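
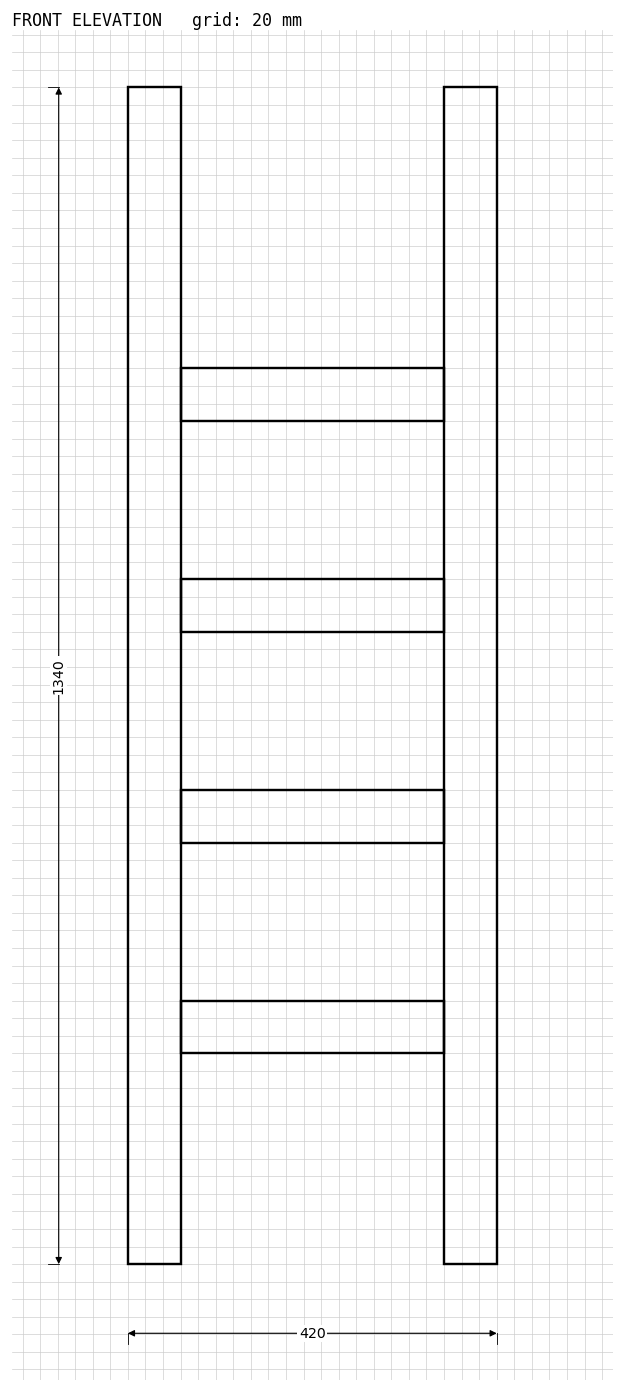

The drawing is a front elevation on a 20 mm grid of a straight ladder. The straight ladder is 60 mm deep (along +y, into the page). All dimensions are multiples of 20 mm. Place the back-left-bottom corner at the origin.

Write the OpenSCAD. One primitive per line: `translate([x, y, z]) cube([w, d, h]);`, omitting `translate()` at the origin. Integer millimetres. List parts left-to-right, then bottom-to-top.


cube([60, 60, 1340]);
translate([60, 0, 240]) cube([300, 60, 60]);
translate([60, 0, 480]) cube([300, 60, 60]);
translate([60, 0, 720]) cube([300, 60, 60]);
translate([60, 0, 960]) cube([300, 60, 60]);
translate([360, 0, 0]) cube([60, 60, 1340]);


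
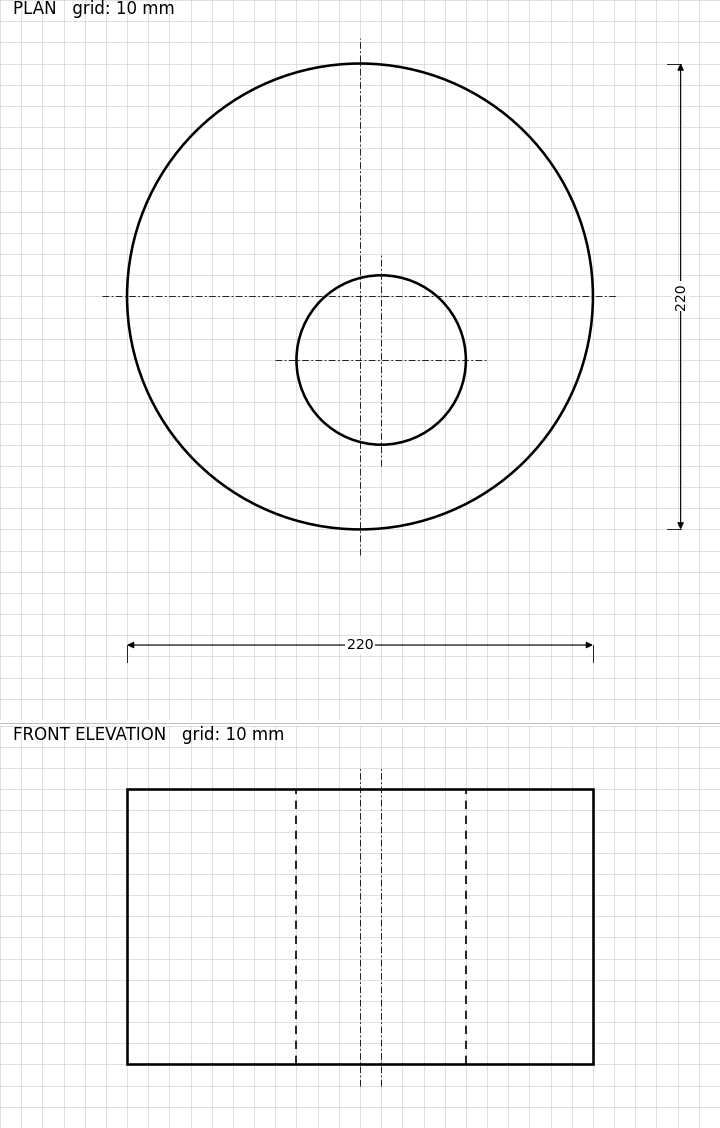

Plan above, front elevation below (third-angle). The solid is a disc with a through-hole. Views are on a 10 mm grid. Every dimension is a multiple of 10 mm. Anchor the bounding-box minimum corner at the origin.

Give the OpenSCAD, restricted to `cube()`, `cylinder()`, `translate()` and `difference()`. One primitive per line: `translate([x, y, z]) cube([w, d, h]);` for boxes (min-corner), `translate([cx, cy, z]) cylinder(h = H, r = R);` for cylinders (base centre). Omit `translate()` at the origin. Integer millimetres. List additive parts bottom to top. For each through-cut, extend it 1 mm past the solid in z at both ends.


difference() {
  translate([110, 110, 0]) cylinder(h = 130, r = 110);
  translate([120, 80, -1]) cylinder(h = 132, r = 40);
}


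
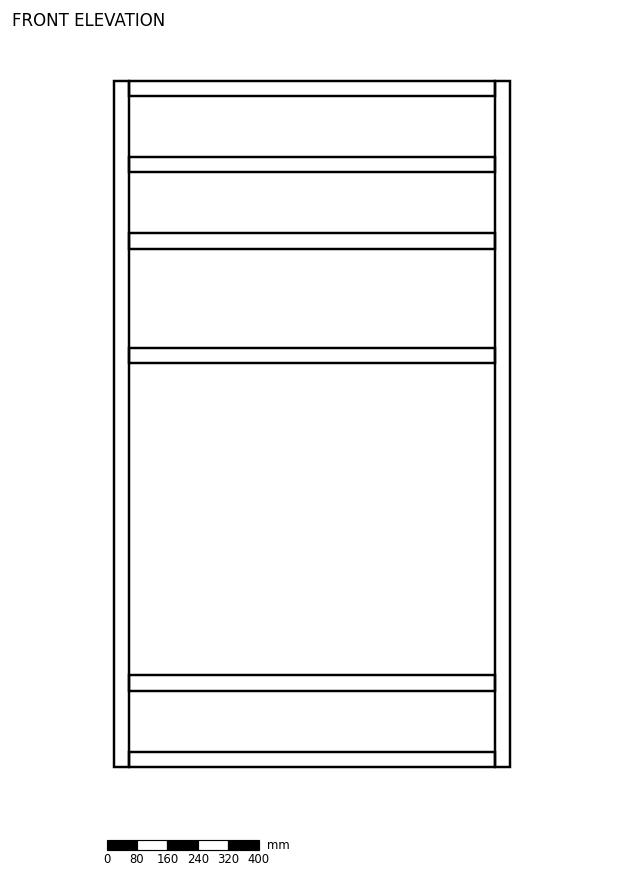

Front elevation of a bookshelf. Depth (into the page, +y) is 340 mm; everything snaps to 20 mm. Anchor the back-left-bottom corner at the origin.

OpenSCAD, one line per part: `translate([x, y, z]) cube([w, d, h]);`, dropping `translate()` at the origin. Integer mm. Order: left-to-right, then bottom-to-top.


cube([40, 340, 1800]);
translate([40, 0, 0]) cube([960, 340, 40]);
translate([40, 0, 200]) cube([960, 340, 40]);
translate([40, 0, 1060]) cube([960, 340, 40]);
translate([40, 0, 1360]) cube([960, 340, 40]);
translate([40, 0, 1560]) cube([960, 340, 40]);
translate([40, 0, 1760]) cube([960, 340, 40]);
translate([1000, 0, 0]) cube([40, 340, 1800]);


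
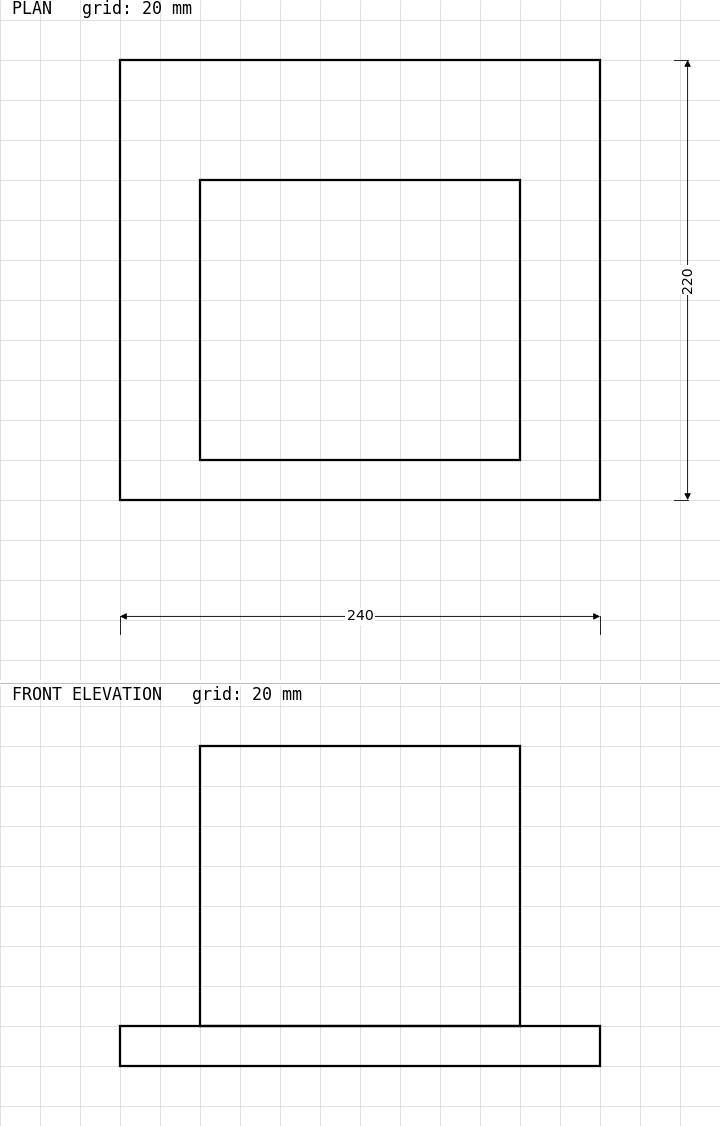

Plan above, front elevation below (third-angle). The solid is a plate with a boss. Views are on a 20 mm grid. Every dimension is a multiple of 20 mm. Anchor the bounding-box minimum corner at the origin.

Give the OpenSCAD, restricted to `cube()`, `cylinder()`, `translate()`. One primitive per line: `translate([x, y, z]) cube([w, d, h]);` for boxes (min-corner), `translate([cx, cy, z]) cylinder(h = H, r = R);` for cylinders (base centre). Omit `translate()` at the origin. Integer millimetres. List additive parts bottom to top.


cube([240, 220, 20]);
translate([40, 20, 20]) cube([160, 140, 140]);


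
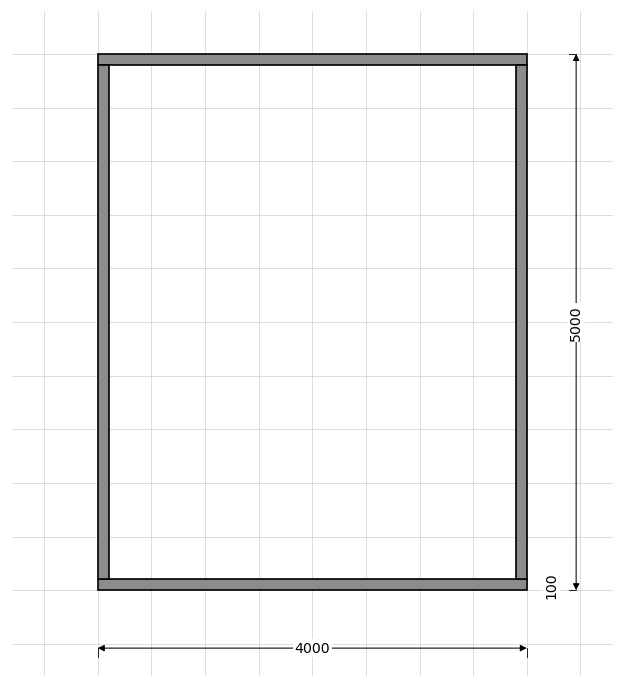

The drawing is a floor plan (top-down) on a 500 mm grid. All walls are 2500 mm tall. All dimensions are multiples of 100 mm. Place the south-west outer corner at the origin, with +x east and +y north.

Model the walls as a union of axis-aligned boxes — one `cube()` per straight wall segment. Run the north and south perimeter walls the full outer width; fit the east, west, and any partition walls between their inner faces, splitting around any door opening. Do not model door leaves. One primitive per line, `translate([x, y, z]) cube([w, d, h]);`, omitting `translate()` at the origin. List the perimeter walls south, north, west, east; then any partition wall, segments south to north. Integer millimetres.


cube([4000, 100, 2500]);
translate([0, 4900, 0]) cube([4000, 100, 2500]);
translate([0, 100, 0]) cube([100, 4800, 2500]);
translate([3900, 100, 0]) cube([100, 4800, 2500]);


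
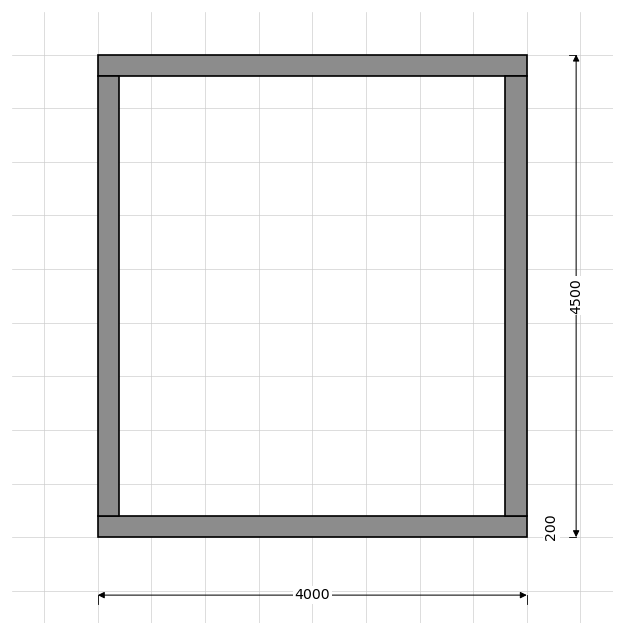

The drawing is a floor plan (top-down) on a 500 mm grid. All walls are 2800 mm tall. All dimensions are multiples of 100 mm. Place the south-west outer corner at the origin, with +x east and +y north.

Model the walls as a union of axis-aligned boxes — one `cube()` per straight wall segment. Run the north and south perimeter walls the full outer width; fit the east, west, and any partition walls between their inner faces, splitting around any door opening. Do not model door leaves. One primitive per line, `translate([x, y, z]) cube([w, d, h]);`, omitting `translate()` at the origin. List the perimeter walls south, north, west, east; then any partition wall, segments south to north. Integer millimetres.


cube([4000, 200, 2800]);
translate([0, 4300, 0]) cube([4000, 200, 2800]);
translate([0, 200, 0]) cube([200, 4100, 2800]);
translate([3800, 200, 0]) cube([200, 4100, 2800]);


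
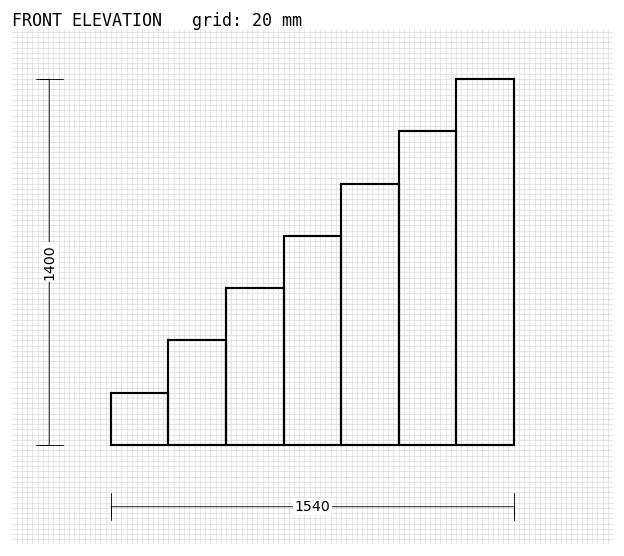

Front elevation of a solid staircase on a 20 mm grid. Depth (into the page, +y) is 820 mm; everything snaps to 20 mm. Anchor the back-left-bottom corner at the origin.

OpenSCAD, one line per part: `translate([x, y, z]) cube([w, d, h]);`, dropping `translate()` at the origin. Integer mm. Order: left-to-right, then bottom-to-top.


cube([220, 820, 200]);
translate([220, 0, 0]) cube([220, 820, 400]);
translate([440, 0, 0]) cube([220, 820, 600]);
translate([660, 0, 0]) cube([220, 820, 800]);
translate([880, 0, 0]) cube([220, 820, 1000]);
translate([1100, 0, 0]) cube([220, 820, 1200]);
translate([1320, 0, 0]) cube([220, 820, 1400]);


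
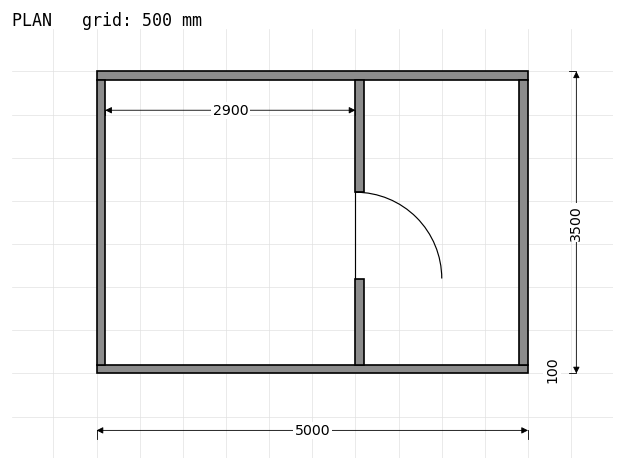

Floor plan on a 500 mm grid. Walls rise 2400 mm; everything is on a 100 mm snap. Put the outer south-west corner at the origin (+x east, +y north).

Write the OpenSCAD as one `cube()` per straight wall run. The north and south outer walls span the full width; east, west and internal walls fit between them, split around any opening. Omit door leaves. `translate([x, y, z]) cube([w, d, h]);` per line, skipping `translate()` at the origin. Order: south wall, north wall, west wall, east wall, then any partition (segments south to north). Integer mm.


cube([5000, 100, 2400]);
translate([0, 3400, 0]) cube([5000, 100, 2400]);
translate([0, 100, 0]) cube([100, 3300, 2400]);
translate([4900, 100, 0]) cube([100, 3300, 2400]);
translate([3000, 100, 0]) cube([100, 1000, 2400]);
translate([3000, 2100, 0]) cube([100, 1300, 2400]);


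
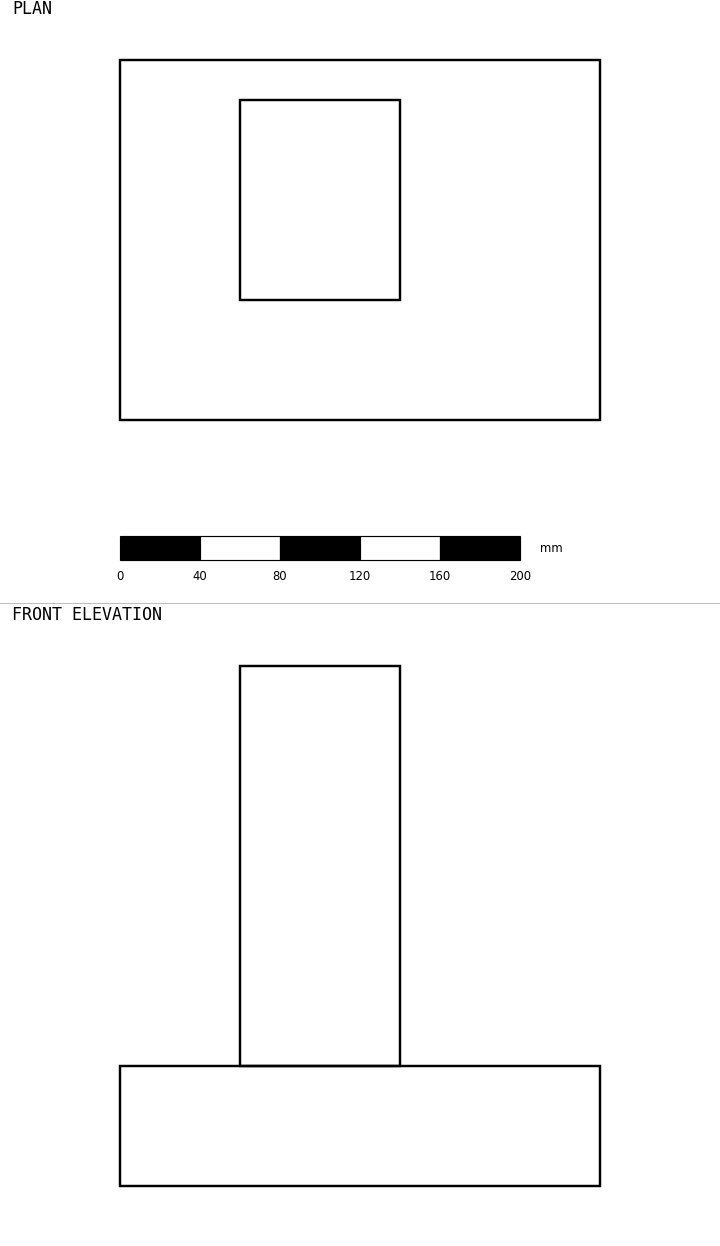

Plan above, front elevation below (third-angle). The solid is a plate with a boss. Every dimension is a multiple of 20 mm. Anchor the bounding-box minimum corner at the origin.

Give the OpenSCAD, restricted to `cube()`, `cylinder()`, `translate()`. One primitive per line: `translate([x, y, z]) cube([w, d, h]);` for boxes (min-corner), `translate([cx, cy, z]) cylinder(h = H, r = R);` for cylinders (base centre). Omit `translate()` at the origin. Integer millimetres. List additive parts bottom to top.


cube([240, 180, 60]);
translate([60, 60, 60]) cube([80, 100, 200]);


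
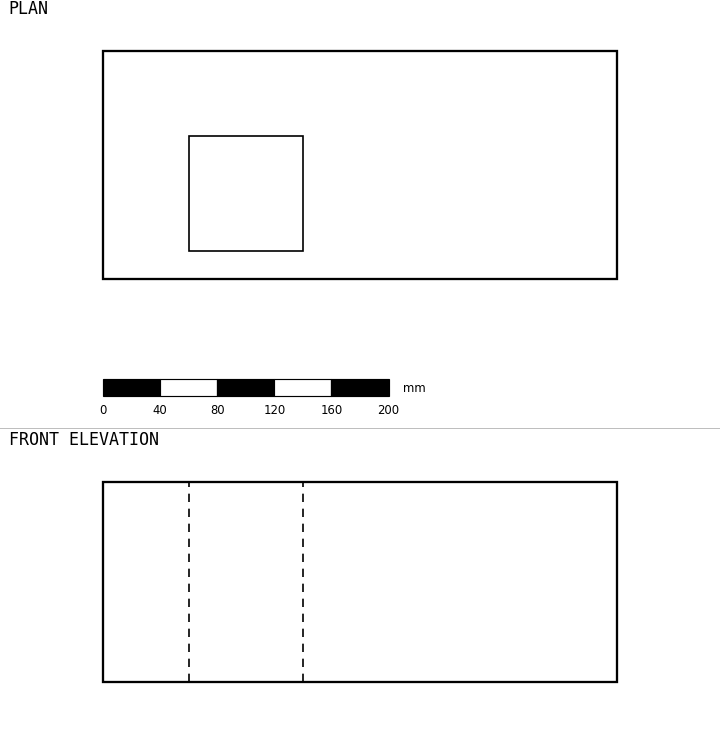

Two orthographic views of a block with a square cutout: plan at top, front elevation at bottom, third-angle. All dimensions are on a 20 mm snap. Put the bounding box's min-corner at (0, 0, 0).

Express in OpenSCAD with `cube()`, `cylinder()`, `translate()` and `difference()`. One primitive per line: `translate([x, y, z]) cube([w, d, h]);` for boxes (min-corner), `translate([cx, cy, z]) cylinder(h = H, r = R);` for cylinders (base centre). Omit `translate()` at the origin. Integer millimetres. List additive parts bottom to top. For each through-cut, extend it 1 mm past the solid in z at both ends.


difference() {
  cube([360, 160, 140]);
  translate([60, 20, -1]) cube([80, 80, 142]);
}


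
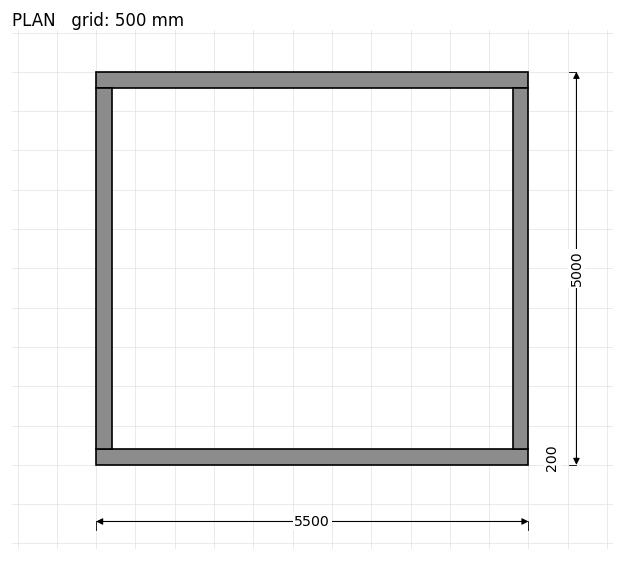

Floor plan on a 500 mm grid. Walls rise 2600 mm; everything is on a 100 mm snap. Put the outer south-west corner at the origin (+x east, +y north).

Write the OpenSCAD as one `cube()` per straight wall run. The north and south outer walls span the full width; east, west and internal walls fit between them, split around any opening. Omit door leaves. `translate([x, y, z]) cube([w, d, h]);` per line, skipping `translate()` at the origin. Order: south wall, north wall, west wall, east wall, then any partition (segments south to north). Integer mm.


cube([5500, 200, 2600]);
translate([0, 4800, 0]) cube([5500, 200, 2600]);
translate([0, 200, 0]) cube([200, 4600, 2600]);
translate([5300, 200, 0]) cube([200, 4600, 2600]);


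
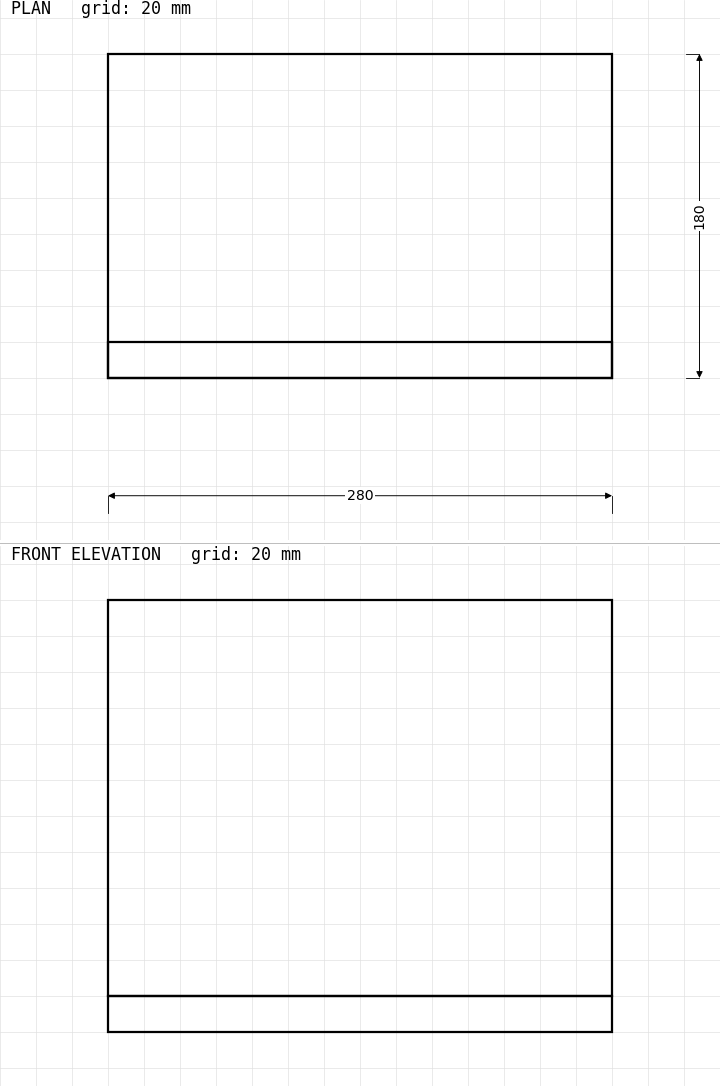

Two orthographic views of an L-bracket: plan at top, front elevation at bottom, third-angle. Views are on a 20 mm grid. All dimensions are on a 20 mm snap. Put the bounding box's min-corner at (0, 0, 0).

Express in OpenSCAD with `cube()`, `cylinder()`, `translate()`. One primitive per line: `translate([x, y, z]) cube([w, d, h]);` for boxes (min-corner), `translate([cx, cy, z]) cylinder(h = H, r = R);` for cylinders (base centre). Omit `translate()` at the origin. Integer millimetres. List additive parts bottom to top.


cube([280, 180, 20]);
translate([0, 0, 20]) cube([280, 20, 220]);


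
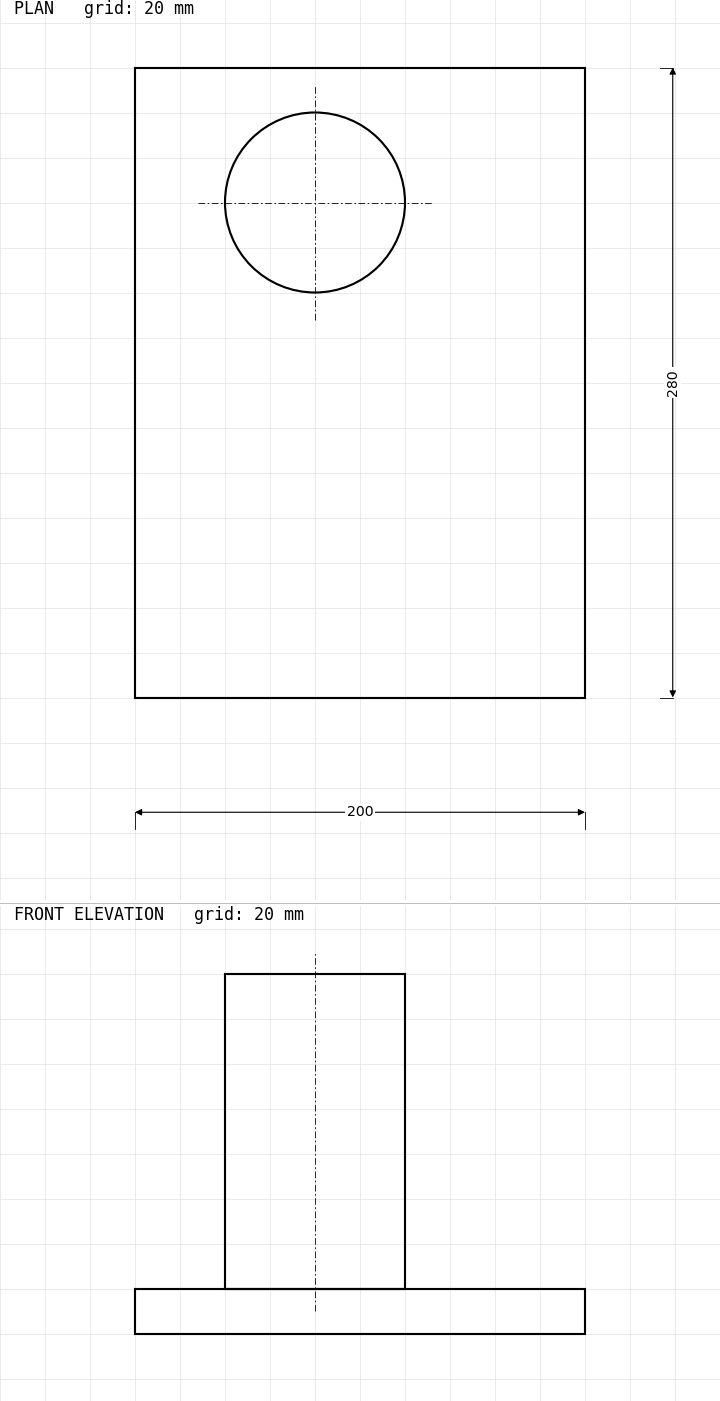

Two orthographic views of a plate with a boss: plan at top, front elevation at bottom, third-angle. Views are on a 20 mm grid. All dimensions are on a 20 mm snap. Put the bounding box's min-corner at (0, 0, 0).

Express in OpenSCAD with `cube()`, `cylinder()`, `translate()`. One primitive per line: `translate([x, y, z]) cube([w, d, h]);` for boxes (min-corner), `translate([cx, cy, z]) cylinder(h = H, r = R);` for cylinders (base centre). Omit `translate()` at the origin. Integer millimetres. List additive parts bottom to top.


cube([200, 280, 20]);
translate([80, 220, 20]) cylinder(h = 140, r = 40);


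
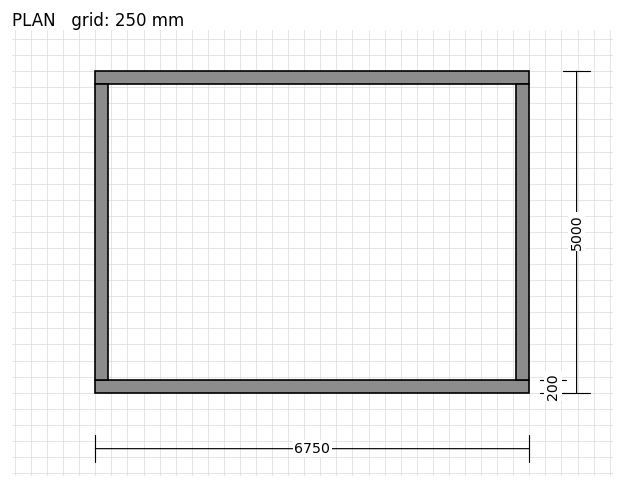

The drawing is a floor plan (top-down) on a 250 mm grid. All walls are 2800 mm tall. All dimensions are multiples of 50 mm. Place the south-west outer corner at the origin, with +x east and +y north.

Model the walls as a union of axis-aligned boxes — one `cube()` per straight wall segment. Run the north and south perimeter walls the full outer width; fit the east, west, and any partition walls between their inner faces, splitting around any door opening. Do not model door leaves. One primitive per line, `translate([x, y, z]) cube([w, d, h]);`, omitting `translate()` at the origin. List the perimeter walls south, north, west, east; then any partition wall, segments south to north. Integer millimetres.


cube([6750, 200, 2800]);
translate([0, 4800, 0]) cube([6750, 200, 2800]);
translate([0, 200, 0]) cube([200, 4600, 2800]);
translate([6550, 200, 0]) cube([200, 4600, 2800]);


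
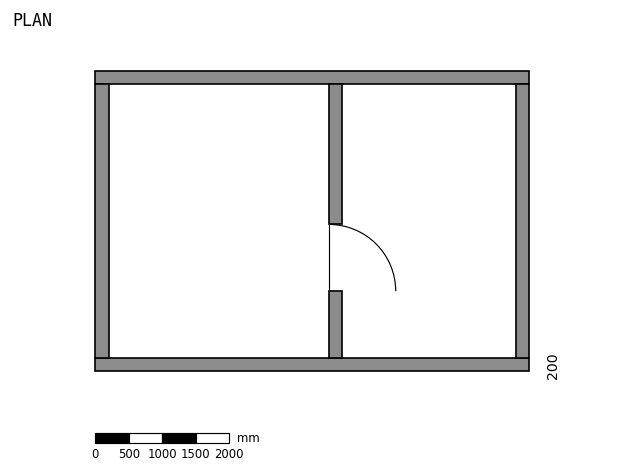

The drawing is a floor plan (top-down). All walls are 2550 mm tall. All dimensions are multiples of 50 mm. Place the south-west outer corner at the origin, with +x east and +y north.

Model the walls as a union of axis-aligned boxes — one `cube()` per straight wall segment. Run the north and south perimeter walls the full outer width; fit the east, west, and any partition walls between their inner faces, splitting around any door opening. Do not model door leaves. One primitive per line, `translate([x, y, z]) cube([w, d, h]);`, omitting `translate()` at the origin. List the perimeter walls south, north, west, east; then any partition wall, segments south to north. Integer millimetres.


cube([6500, 200, 2550]);
translate([0, 4300, 0]) cube([6500, 200, 2550]);
translate([0, 200, 0]) cube([200, 4100, 2550]);
translate([6300, 200, 0]) cube([200, 4100, 2550]);
translate([3500, 200, 0]) cube([200, 1000, 2550]);
translate([3500, 2200, 0]) cube([200, 2100, 2550]);


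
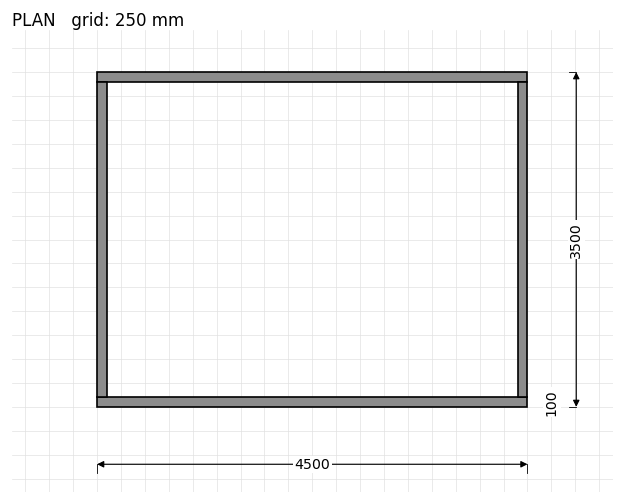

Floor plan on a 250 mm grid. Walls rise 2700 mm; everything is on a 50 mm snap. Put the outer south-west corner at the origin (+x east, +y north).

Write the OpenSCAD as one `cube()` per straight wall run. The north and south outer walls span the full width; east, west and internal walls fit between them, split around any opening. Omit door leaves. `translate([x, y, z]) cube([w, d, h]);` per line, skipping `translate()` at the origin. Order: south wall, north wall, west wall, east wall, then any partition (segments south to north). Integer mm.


cube([4500, 100, 2700]);
translate([0, 3400, 0]) cube([4500, 100, 2700]);
translate([0, 100, 0]) cube([100, 3300, 2700]);
translate([4400, 100, 0]) cube([100, 3300, 2700]);


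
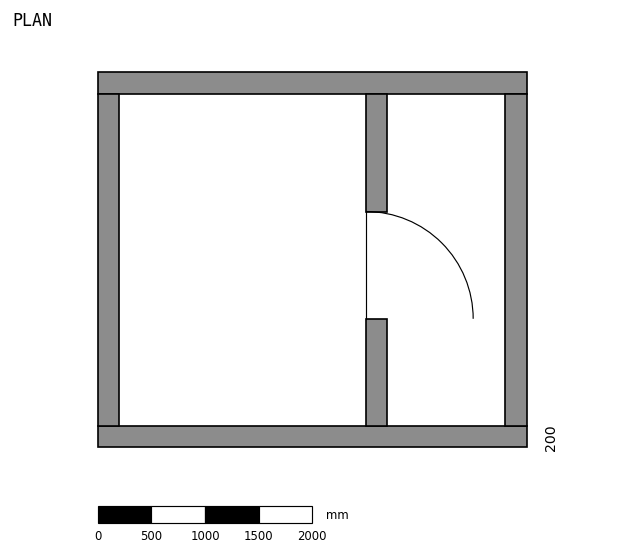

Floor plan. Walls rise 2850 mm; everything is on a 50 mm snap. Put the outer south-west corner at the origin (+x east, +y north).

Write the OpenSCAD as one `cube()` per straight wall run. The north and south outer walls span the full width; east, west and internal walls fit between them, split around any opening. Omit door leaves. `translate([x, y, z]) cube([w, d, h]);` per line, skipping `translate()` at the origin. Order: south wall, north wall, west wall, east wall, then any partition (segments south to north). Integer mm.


cube([4000, 200, 2850]);
translate([0, 3300, 0]) cube([4000, 200, 2850]);
translate([0, 200, 0]) cube([200, 3100, 2850]);
translate([3800, 200, 0]) cube([200, 3100, 2850]);
translate([2500, 200, 0]) cube([200, 1000, 2850]);
translate([2500, 2200, 0]) cube([200, 1100, 2850]);


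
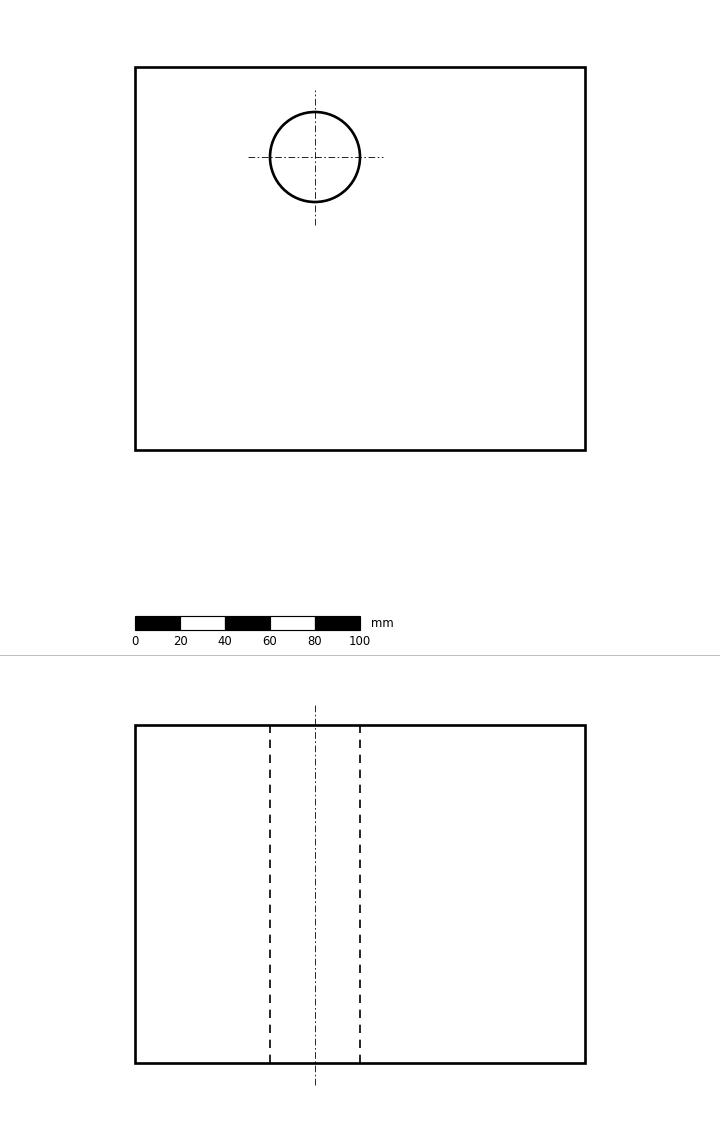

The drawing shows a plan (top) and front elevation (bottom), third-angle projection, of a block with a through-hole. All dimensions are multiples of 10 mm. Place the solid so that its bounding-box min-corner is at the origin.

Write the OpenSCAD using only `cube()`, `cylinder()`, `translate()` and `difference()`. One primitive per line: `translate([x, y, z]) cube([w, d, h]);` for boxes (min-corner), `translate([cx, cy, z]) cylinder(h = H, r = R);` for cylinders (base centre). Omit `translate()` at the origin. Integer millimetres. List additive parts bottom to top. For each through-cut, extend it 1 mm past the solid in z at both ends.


difference() {
  cube([200, 170, 150]);
  translate([80, 130, -1]) cylinder(h = 152, r = 20);
}


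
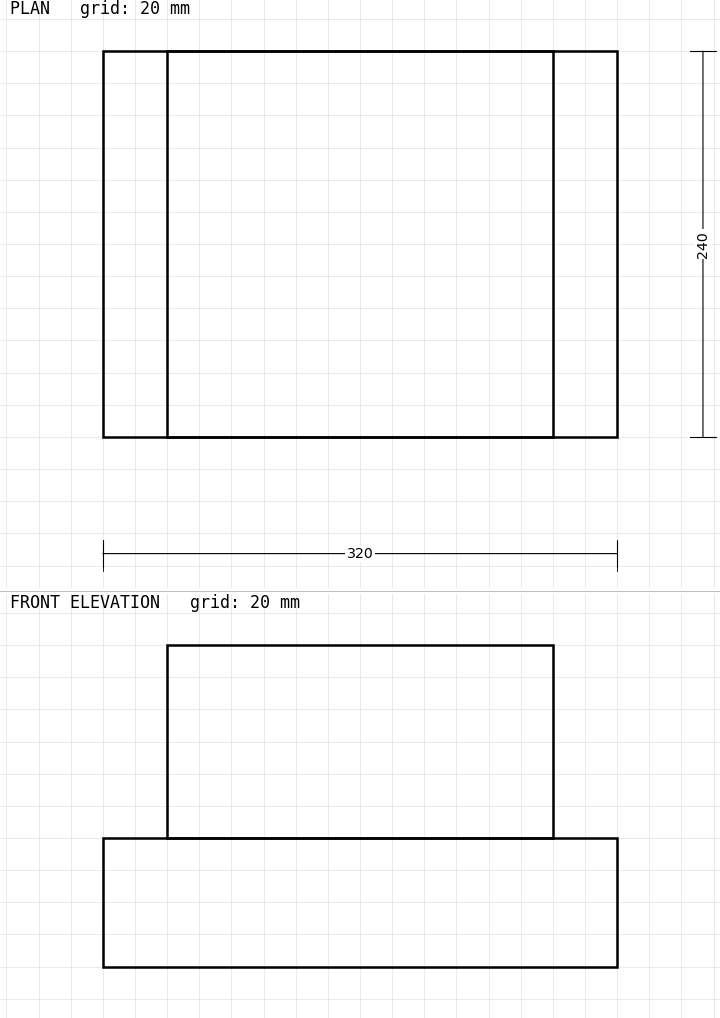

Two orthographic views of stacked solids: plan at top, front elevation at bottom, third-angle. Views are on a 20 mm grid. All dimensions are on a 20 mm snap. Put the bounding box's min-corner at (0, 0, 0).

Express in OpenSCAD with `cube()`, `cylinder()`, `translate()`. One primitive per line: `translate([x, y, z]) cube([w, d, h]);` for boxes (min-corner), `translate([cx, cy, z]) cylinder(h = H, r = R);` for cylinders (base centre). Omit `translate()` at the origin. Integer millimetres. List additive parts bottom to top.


cube([320, 240, 80]);
translate([40, 0, 80]) cube([240, 240, 120]);


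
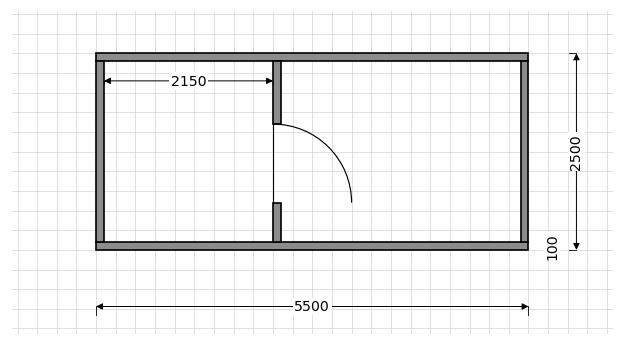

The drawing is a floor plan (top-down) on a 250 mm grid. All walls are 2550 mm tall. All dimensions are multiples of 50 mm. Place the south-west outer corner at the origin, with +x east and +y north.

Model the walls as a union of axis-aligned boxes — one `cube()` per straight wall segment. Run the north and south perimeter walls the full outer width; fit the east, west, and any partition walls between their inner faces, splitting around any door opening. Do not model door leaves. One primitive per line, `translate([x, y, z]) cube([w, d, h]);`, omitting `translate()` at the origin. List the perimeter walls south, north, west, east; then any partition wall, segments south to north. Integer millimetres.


cube([5500, 100, 2550]);
translate([0, 2400, 0]) cube([5500, 100, 2550]);
translate([0, 100, 0]) cube([100, 2300, 2550]);
translate([5400, 100, 0]) cube([100, 2300, 2550]);
translate([2250, 100, 0]) cube([100, 500, 2550]);
translate([2250, 1600, 0]) cube([100, 800, 2550]);


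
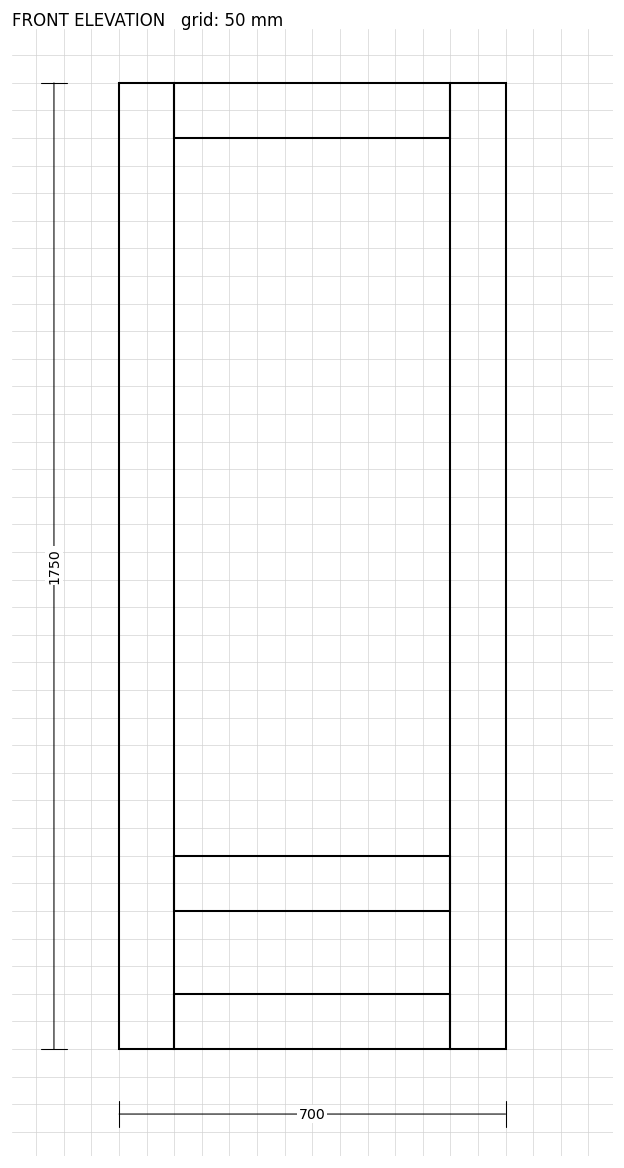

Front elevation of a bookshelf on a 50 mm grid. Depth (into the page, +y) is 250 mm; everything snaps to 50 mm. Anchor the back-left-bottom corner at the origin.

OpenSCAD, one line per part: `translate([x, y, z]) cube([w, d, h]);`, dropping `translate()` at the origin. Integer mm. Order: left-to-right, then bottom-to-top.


cube([100, 250, 1750]);
translate([100, 0, 0]) cube([500, 250, 100]);
translate([100, 0, 250]) cube([500, 250, 100]);
translate([100, 0, 1650]) cube([500, 250, 100]);
translate([600, 0, 0]) cube([100, 250, 1750]);


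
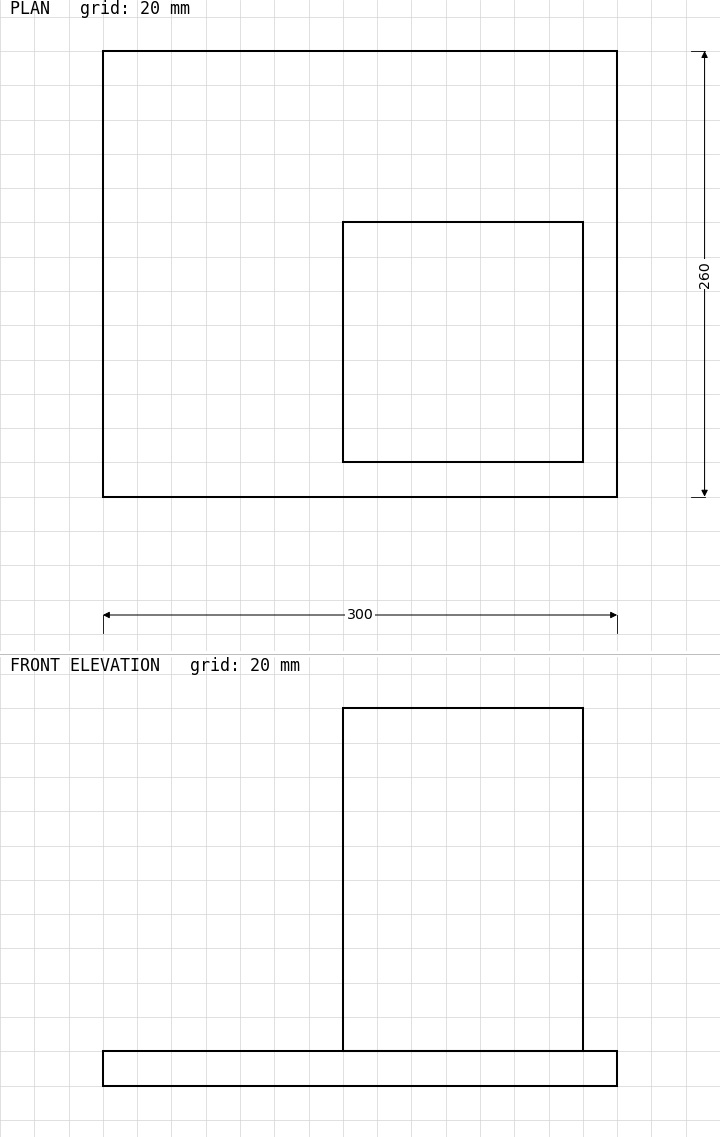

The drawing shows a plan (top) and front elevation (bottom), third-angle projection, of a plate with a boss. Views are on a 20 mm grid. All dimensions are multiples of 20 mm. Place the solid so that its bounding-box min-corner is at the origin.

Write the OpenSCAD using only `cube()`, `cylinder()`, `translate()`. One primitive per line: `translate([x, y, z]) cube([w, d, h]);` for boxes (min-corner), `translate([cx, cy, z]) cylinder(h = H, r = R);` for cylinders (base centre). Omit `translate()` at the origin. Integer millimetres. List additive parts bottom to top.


cube([300, 260, 20]);
translate([140, 20, 20]) cube([140, 140, 200]);


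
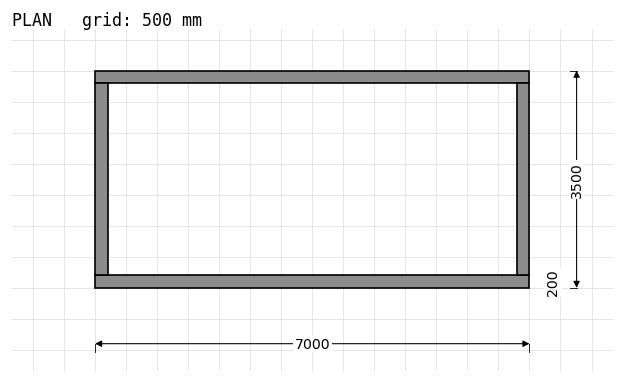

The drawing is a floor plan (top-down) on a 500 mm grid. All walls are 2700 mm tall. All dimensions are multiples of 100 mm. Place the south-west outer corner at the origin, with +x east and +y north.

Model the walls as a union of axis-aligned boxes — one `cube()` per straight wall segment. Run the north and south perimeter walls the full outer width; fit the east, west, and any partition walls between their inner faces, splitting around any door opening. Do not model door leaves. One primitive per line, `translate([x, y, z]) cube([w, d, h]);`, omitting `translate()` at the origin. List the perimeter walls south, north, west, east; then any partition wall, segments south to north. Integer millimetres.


cube([7000, 200, 2700]);
translate([0, 3300, 0]) cube([7000, 200, 2700]);
translate([0, 200, 0]) cube([200, 3100, 2700]);
translate([6800, 200, 0]) cube([200, 3100, 2700]);


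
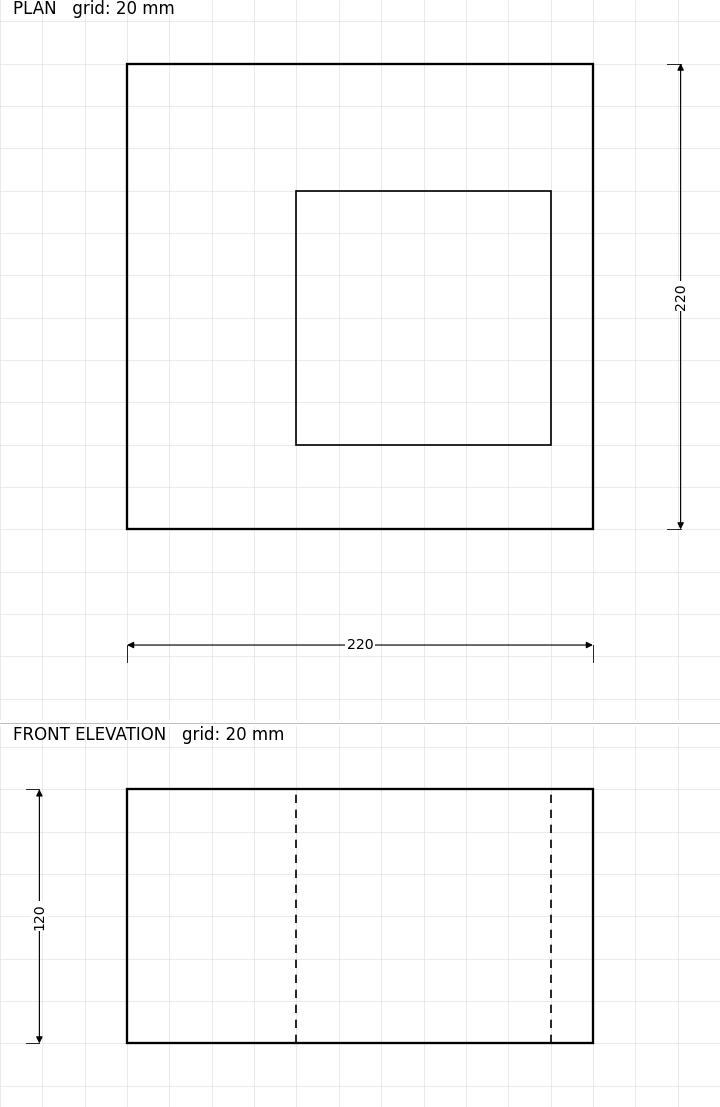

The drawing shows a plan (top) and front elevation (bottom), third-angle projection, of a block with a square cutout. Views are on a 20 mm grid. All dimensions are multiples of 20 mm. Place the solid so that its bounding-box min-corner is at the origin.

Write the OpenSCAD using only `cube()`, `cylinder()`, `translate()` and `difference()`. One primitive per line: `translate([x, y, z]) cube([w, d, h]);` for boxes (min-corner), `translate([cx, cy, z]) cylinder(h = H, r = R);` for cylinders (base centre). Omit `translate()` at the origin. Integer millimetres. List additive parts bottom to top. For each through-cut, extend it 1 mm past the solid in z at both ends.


difference() {
  cube([220, 220, 120]);
  translate([80, 40, -1]) cube([120, 120, 122]);
}


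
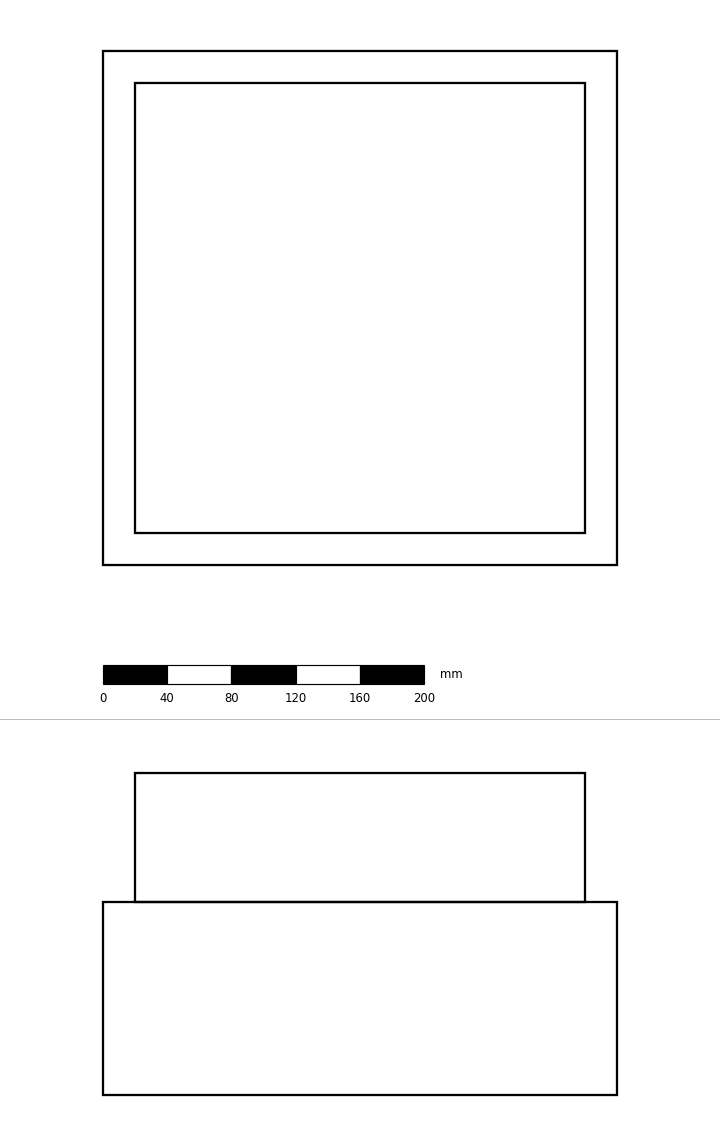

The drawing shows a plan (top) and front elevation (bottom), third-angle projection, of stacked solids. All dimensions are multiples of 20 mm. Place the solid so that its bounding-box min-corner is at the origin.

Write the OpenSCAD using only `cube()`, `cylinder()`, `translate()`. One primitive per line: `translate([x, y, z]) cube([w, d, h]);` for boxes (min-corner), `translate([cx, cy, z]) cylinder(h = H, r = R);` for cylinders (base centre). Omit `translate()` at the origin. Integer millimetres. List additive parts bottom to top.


cube([320, 320, 120]);
translate([20, 20, 120]) cube([280, 280, 80]);


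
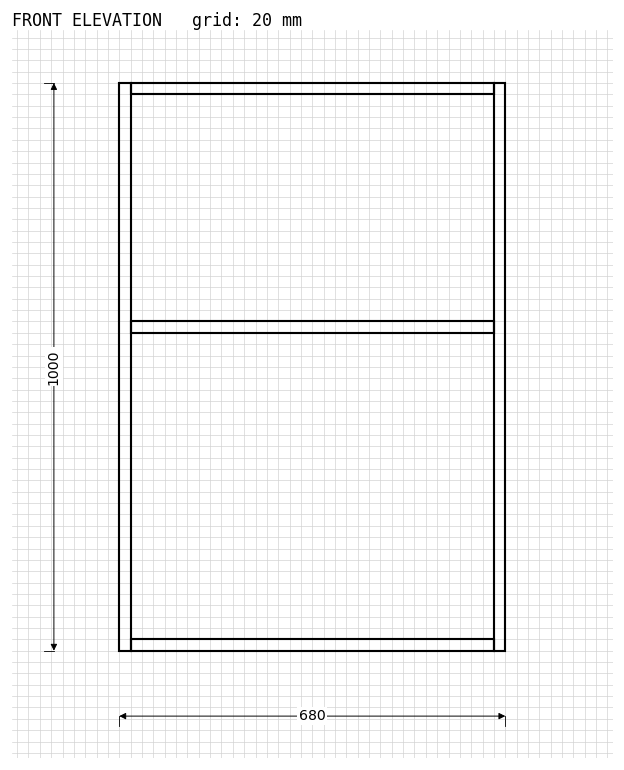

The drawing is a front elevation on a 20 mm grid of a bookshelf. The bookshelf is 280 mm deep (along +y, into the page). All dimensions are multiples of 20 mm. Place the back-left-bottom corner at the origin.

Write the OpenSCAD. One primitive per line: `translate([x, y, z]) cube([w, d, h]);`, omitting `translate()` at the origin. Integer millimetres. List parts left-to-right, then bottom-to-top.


cube([20, 280, 1000]);
translate([20, 0, 0]) cube([640, 280, 20]);
translate([20, 0, 560]) cube([640, 280, 20]);
translate([20, 0, 980]) cube([640, 280, 20]);
translate([660, 0, 0]) cube([20, 280, 1000]);


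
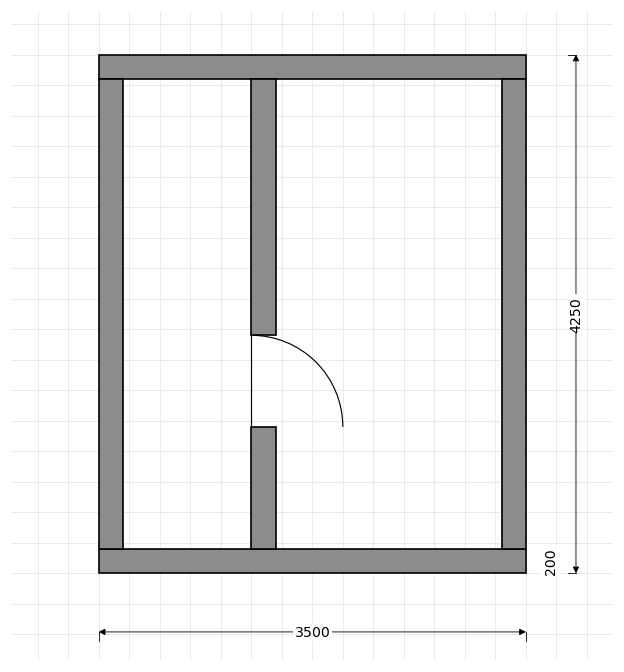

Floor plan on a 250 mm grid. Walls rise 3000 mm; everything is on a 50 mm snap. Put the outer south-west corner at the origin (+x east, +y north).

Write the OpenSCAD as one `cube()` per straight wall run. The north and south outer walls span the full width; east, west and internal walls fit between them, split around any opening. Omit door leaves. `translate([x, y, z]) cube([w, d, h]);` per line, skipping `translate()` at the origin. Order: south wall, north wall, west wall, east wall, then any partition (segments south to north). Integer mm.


cube([3500, 200, 3000]);
translate([0, 4050, 0]) cube([3500, 200, 3000]);
translate([0, 200, 0]) cube([200, 3850, 3000]);
translate([3300, 200, 0]) cube([200, 3850, 3000]);
translate([1250, 200, 0]) cube([200, 1000, 3000]);
translate([1250, 1950, 0]) cube([200, 2100, 3000]);


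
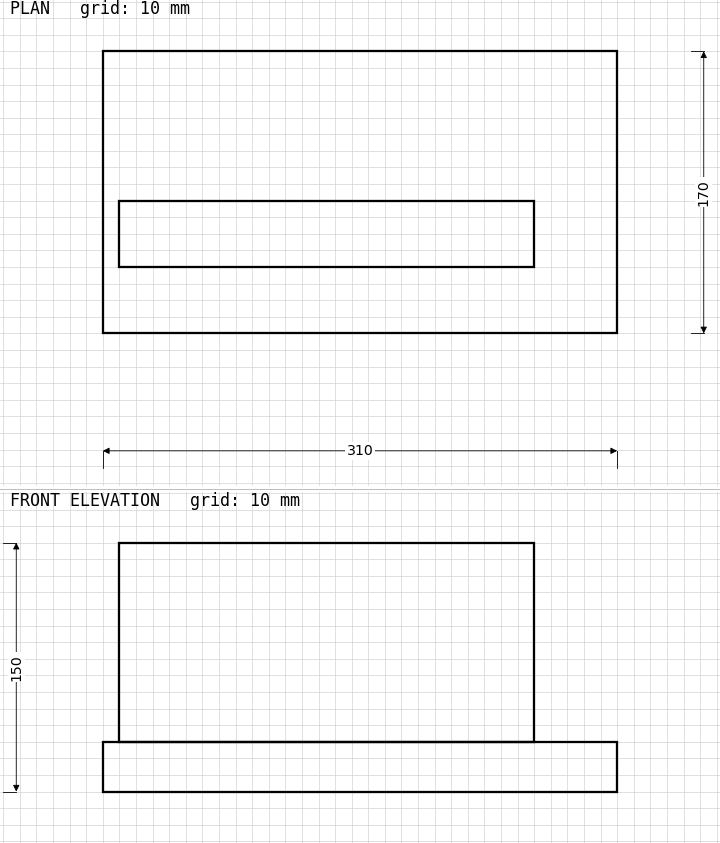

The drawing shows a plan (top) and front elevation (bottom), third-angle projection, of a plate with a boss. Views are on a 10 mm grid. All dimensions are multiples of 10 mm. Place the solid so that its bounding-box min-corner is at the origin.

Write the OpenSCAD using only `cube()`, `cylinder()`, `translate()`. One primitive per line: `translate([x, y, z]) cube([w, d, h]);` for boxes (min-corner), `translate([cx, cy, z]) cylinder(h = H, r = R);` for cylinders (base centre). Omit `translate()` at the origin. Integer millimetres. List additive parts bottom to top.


cube([310, 170, 30]);
translate([10, 40, 30]) cube([250, 40, 120]);


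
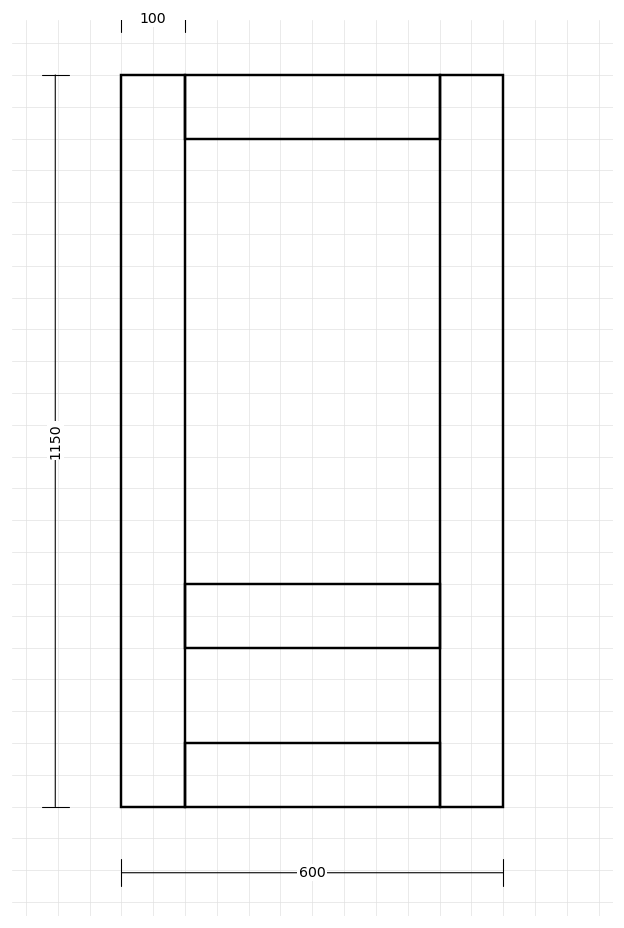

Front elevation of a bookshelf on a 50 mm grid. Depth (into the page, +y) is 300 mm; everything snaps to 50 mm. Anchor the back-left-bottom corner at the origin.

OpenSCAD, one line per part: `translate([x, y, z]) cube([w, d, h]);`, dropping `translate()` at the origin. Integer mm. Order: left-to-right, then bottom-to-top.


cube([100, 300, 1150]);
translate([100, 0, 0]) cube([400, 300, 100]);
translate([100, 0, 250]) cube([400, 300, 100]);
translate([100, 0, 1050]) cube([400, 300, 100]);
translate([500, 0, 0]) cube([100, 300, 1150]);


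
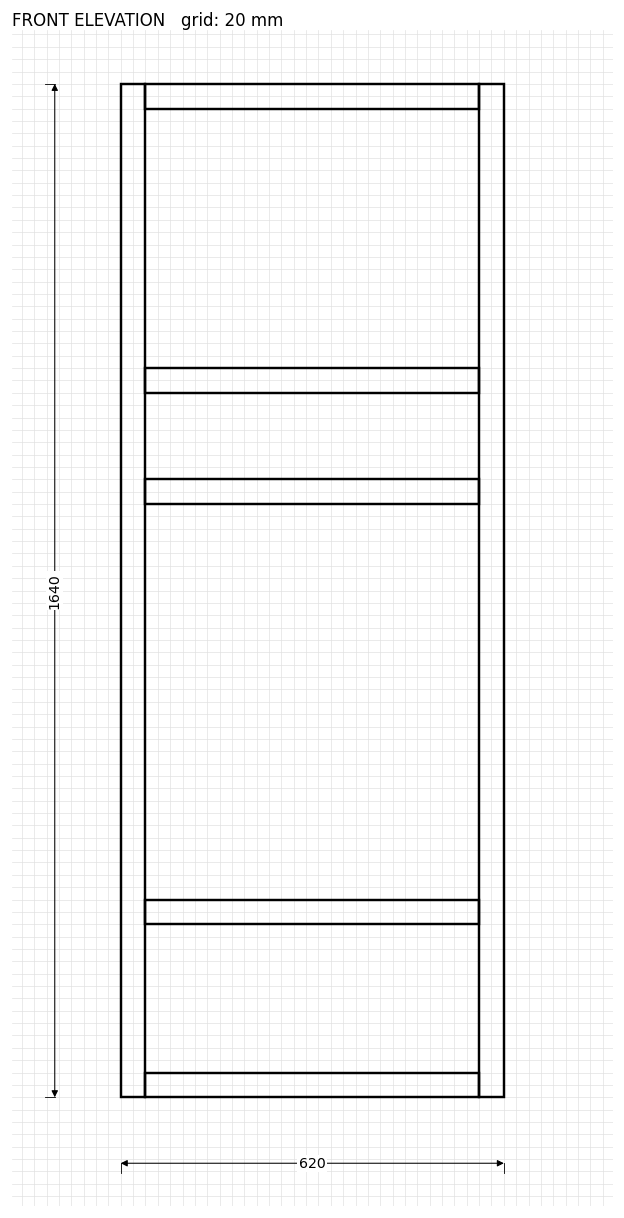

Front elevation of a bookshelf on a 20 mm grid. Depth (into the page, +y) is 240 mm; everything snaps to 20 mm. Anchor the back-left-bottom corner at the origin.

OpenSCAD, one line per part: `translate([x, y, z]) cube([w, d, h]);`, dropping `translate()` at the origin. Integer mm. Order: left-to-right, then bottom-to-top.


cube([40, 240, 1640]);
translate([40, 0, 0]) cube([540, 240, 40]);
translate([40, 0, 280]) cube([540, 240, 40]);
translate([40, 0, 960]) cube([540, 240, 40]);
translate([40, 0, 1140]) cube([540, 240, 40]);
translate([40, 0, 1600]) cube([540, 240, 40]);
translate([580, 0, 0]) cube([40, 240, 1640]);


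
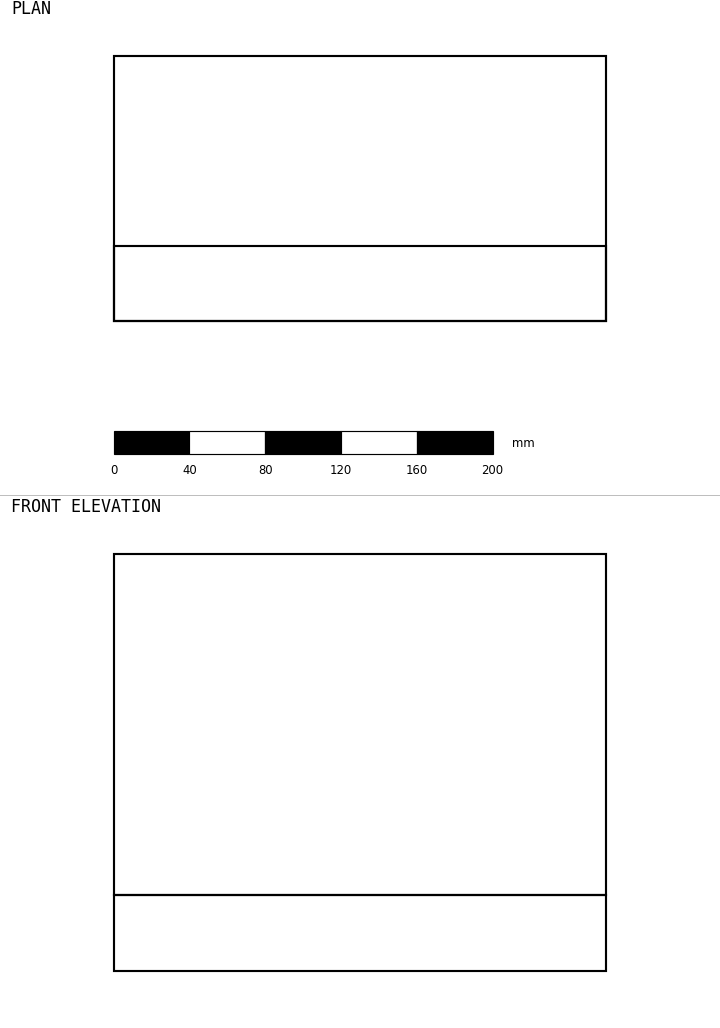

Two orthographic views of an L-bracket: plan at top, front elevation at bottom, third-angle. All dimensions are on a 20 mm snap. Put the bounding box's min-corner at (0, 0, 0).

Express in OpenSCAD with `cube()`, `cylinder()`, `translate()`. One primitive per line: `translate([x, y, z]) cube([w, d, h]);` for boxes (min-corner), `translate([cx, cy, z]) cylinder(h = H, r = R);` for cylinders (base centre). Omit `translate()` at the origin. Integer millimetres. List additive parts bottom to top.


cube([260, 140, 40]);
translate([0, 0, 40]) cube([260, 40, 180]);


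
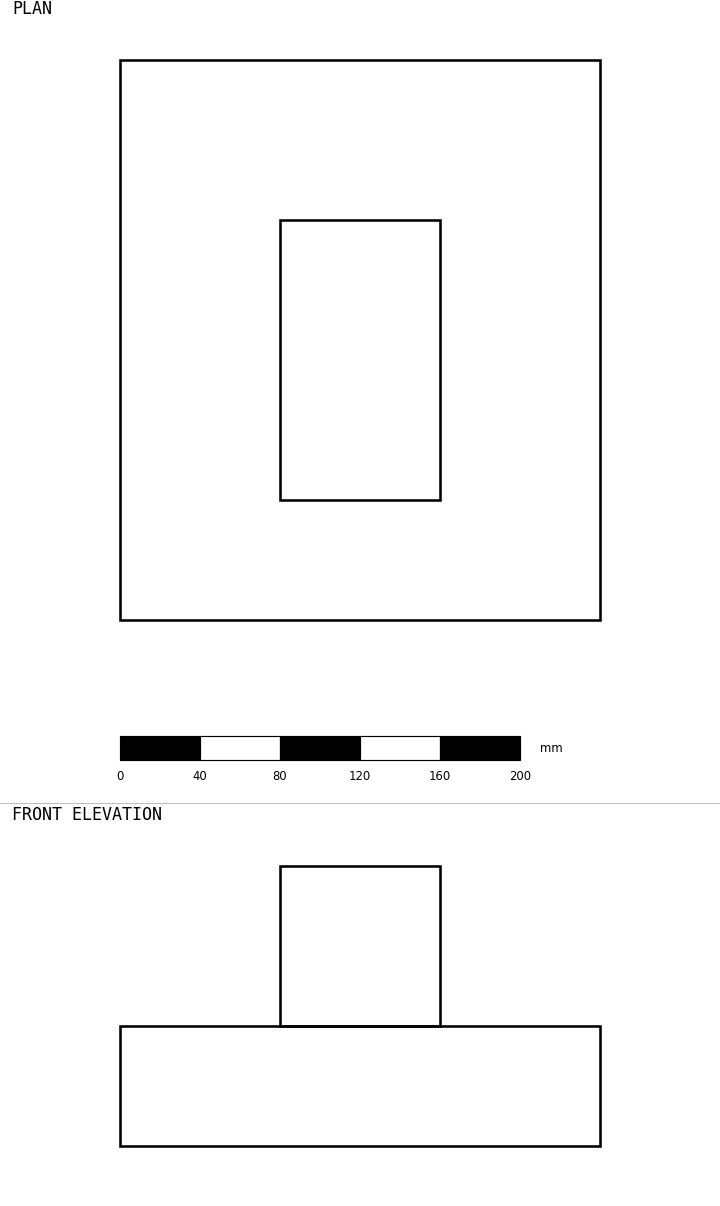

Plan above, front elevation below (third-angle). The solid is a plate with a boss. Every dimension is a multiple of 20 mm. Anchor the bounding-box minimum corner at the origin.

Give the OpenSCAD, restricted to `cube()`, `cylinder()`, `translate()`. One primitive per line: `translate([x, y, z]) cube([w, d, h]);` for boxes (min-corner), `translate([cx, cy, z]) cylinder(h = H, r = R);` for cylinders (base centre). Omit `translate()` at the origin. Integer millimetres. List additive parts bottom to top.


cube([240, 280, 60]);
translate([80, 60, 60]) cube([80, 140, 80]);


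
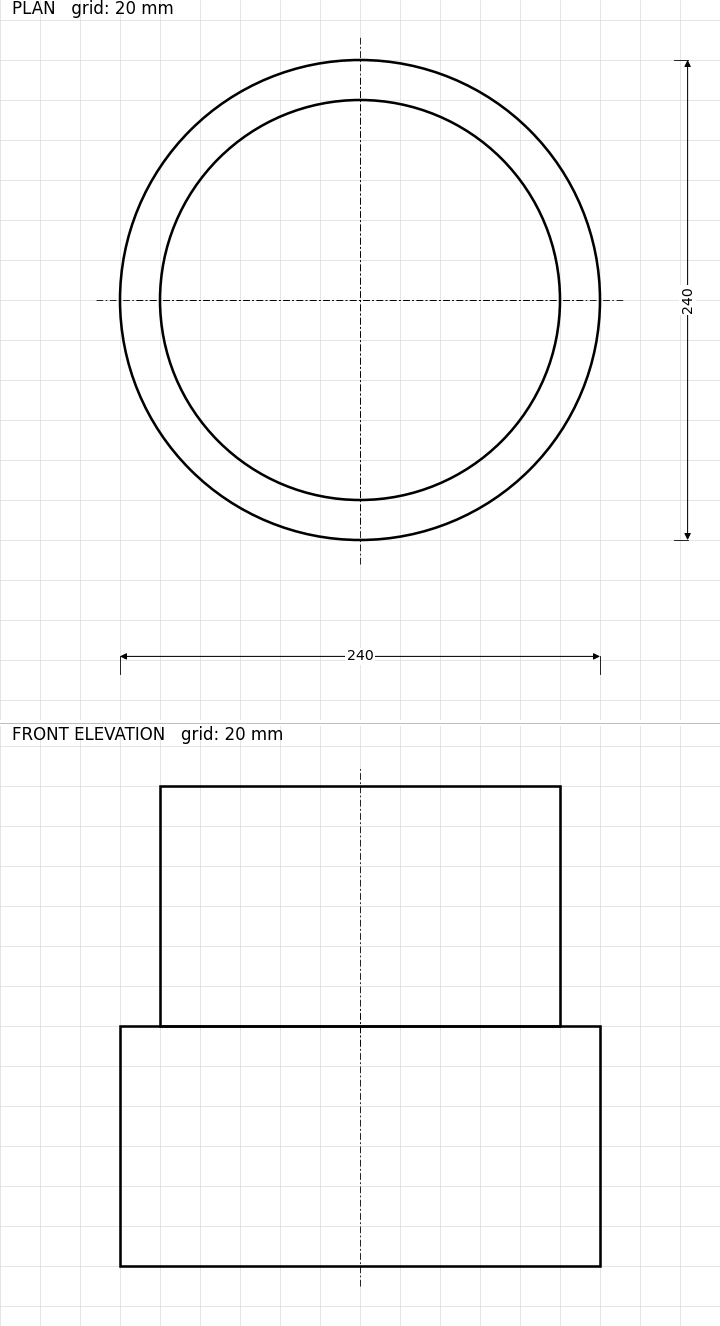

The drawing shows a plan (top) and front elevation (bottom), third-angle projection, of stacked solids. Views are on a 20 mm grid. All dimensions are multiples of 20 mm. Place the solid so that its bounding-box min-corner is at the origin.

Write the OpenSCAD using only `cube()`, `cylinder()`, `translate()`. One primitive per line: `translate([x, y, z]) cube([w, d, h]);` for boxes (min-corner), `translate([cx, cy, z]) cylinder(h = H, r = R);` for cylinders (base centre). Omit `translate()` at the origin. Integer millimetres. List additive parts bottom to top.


translate([120, 120, 0]) cylinder(h = 120, r = 120);
translate([120, 120, 120]) cylinder(h = 120, r = 100);


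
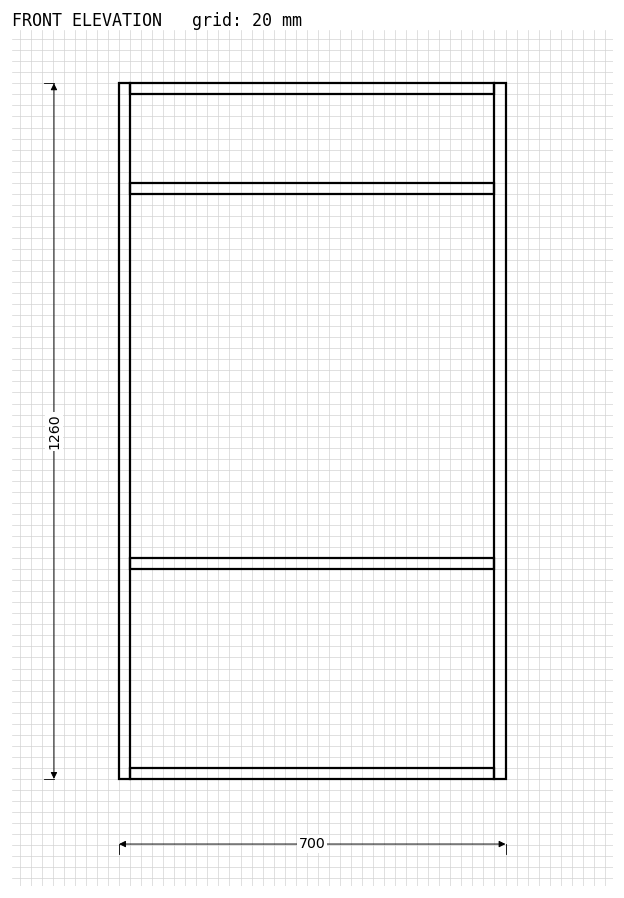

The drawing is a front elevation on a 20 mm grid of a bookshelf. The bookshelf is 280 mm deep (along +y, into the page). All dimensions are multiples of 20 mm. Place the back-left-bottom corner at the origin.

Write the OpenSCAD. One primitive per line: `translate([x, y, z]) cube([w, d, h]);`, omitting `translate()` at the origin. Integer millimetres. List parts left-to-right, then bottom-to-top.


cube([20, 280, 1260]);
translate([20, 0, 0]) cube([660, 280, 20]);
translate([20, 0, 380]) cube([660, 280, 20]);
translate([20, 0, 1060]) cube([660, 280, 20]);
translate([20, 0, 1240]) cube([660, 280, 20]);
translate([680, 0, 0]) cube([20, 280, 1260]);


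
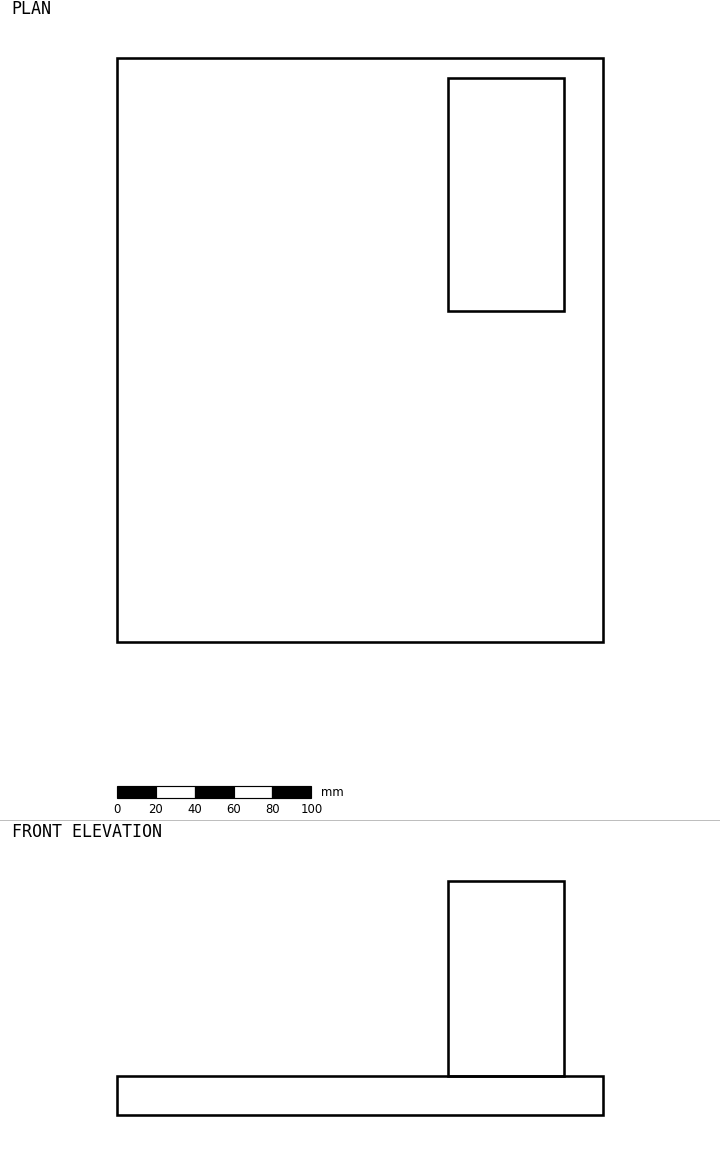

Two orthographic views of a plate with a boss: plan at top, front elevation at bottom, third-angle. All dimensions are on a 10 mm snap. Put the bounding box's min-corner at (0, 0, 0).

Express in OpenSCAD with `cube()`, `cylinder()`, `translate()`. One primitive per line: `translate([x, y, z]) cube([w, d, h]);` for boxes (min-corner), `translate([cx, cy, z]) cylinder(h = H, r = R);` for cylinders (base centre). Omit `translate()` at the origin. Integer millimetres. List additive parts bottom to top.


cube([250, 300, 20]);
translate([170, 170, 20]) cube([60, 120, 100]);


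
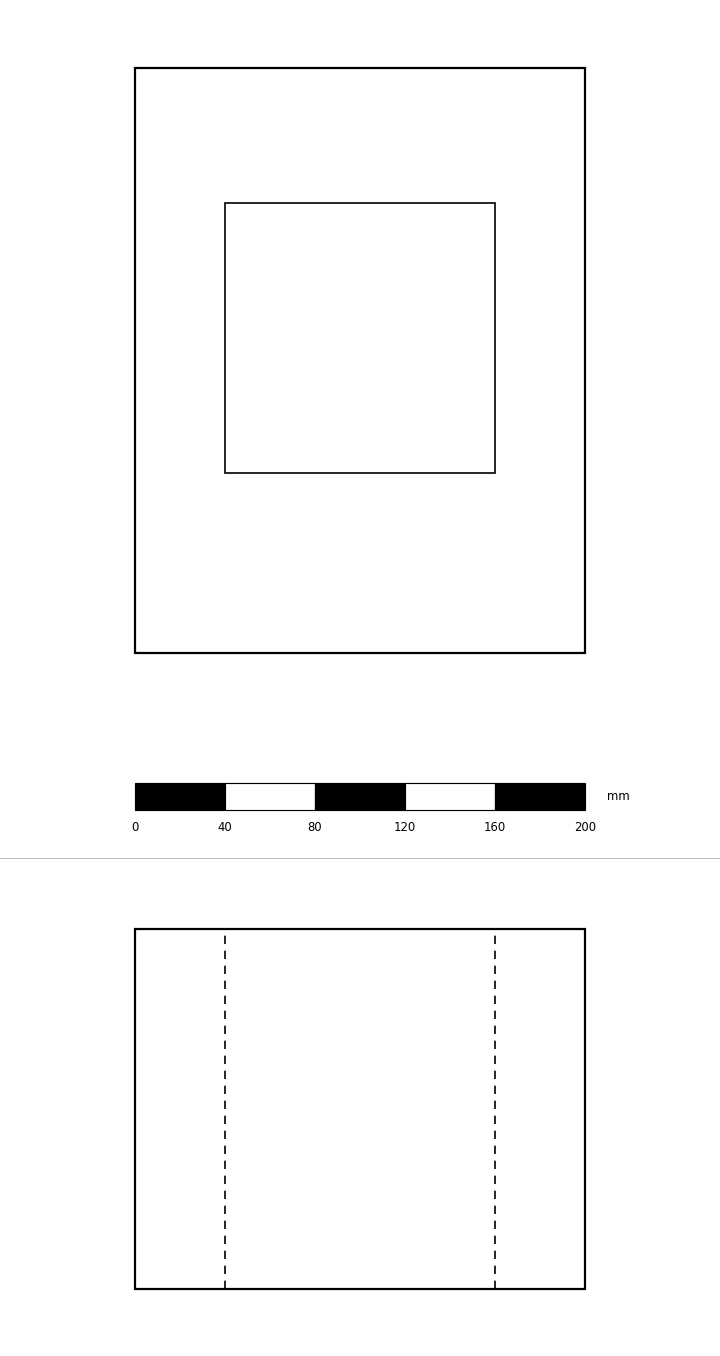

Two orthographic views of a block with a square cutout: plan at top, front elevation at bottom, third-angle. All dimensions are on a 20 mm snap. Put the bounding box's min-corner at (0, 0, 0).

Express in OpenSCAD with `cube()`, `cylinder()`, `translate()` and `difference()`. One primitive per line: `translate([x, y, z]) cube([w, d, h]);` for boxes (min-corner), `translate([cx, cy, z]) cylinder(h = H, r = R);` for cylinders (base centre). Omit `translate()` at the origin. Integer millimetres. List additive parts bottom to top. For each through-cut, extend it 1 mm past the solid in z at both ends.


difference() {
  cube([200, 260, 160]);
  translate([40, 80, -1]) cube([120, 120, 162]);
}
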